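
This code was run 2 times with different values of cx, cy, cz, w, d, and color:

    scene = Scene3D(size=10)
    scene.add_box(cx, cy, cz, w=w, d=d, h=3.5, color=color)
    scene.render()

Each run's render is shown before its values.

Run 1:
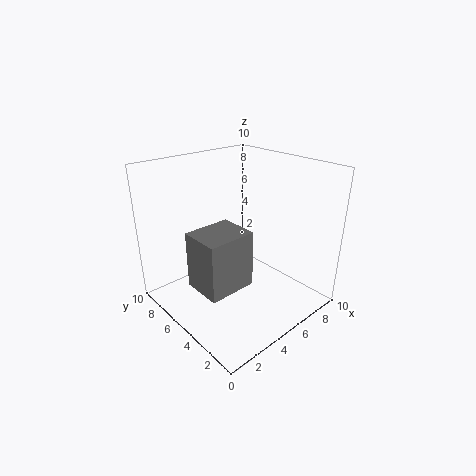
cx = 0.5; cy = 2; cz = 3.5; w = 3; d = 2.5; color = 'gray'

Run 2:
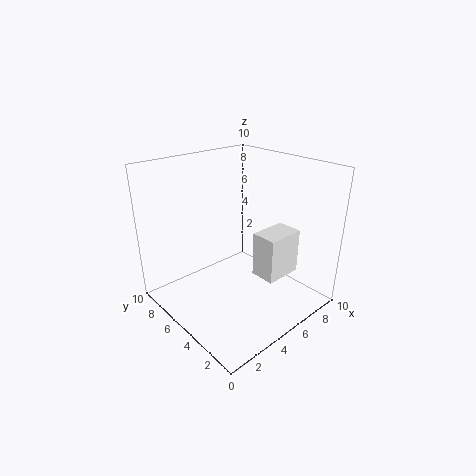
cx = 7; cy = 3.5; cz = 1; w = 3; d = 2; color = 'white'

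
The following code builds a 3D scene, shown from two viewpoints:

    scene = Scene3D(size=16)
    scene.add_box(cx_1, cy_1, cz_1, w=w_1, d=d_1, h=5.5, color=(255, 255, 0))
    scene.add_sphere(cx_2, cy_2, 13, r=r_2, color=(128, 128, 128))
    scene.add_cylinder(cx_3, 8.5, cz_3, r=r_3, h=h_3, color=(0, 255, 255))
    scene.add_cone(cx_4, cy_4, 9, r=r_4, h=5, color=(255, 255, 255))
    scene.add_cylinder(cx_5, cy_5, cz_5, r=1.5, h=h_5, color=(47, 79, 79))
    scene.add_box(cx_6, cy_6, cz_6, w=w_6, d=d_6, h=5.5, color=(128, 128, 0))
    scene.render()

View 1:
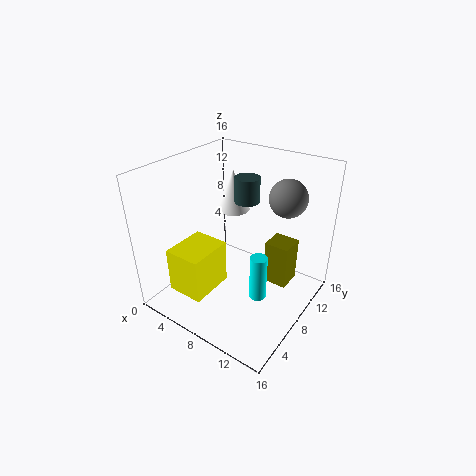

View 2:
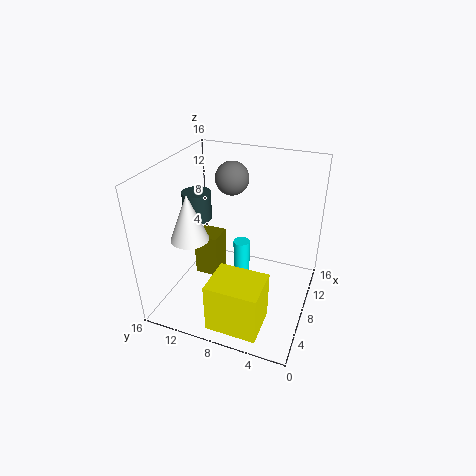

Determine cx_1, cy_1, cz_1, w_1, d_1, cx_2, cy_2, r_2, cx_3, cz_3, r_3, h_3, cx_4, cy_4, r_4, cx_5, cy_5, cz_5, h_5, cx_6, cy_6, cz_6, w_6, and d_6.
cx_1 = 1, cy_1 = 3.5, cz_1 = 0.5, w_1 = 4.5, d_1 = 5.5, cx_2 = 12.5, cy_2 = 10.5, r_2 = 2, cx_3 = 10.5, cz_3 = 0.5, r_3 = 1, h_3 = 5.5, cx_4 = 4.5, cy_4 = 12, r_4 = 2, cx_5 = 6.5, cy_5 = 12, cz_5 = 10.5, h_5 = 3, cx_6 = 9.5, cy_6 = 11.5, cz_6 = 0.5, w_6 = 3, d_6 = 3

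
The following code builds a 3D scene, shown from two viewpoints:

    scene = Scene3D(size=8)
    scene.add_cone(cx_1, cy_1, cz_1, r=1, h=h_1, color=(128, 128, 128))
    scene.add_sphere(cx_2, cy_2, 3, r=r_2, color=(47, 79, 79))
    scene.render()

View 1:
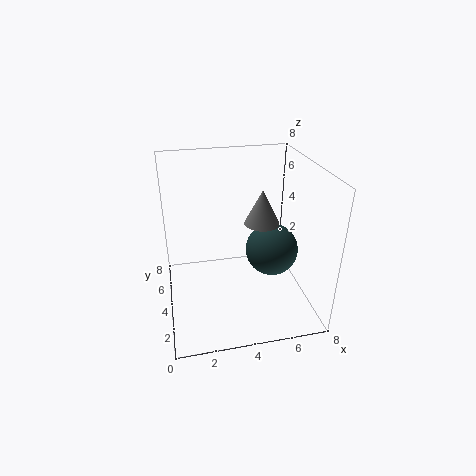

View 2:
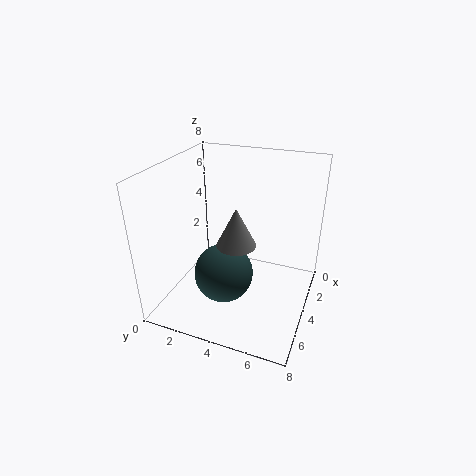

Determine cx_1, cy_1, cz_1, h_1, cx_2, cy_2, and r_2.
cx_1 = 5.5
cy_1 = 4.5
cz_1 = 4.5
h_1 = 2
cx_2 = 6
cy_2 = 4
r_2 = 1.5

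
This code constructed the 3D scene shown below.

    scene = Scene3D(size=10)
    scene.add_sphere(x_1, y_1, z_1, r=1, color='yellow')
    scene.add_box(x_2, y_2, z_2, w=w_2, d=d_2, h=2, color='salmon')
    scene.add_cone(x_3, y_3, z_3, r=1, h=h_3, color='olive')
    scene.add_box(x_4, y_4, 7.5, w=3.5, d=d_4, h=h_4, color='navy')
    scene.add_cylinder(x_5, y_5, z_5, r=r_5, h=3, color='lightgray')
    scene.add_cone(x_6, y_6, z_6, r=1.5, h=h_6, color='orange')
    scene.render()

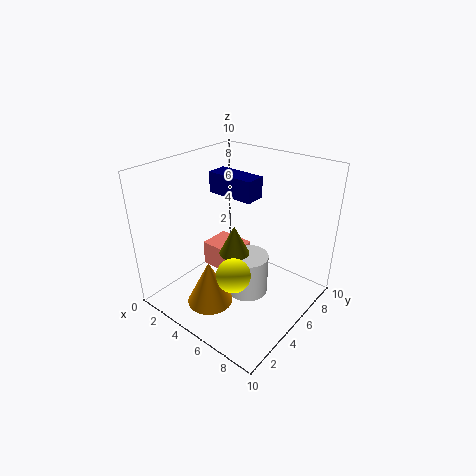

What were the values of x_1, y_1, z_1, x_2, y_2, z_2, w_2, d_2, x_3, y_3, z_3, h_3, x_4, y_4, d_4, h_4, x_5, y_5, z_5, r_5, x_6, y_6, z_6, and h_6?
x_1 = 7.5, y_1 = 1.5, z_1 = 5, x_2 = 0.5, y_2 = 6, z_2 = 0.5, w_2 = 3, d_2 = 2.5, x_3 = 5.5, y_3 = 4, z_3 = 4.5, h_3 = 2, x_4 = 2, y_4 = 5.5, d_4 = 1.5, h_4 = 1.5, x_5 = 5.5, y_5 = 5.5, z_5 = 0.5, r_5 = 1.5, x_6 = 5, y_6 = 2, z_6 = 1.5, h_6 = 3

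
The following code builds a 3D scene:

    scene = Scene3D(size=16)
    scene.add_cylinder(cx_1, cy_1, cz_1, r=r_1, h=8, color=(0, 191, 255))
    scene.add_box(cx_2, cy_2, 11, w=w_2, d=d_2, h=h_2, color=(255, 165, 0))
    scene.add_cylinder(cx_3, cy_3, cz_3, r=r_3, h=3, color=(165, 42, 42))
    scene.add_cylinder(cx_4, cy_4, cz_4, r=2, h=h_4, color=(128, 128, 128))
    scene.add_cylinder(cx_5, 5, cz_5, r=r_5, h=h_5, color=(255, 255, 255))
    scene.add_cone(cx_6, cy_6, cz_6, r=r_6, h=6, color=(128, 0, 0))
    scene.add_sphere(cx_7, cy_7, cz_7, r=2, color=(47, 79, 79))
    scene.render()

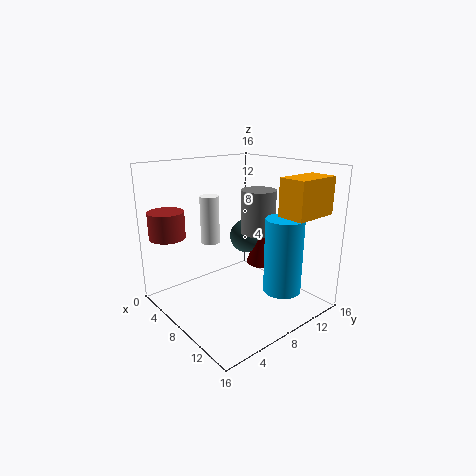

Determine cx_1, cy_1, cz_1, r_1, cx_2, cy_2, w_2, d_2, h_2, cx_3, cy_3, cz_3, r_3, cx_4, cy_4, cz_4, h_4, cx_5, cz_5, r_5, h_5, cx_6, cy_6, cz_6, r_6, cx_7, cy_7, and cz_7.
cx_1 = 13; cy_1 = 10; cz_1 = 3; r_1 = 2; cx_2 = 12; cy_2 = 10; w_2 = 3; d_2 = 5; h_2 = 4; cx_3 = 3; cy_3 = 2; cz_3 = 8; r_3 = 2; cx_4 = 8; cy_4 = 11; cz_4 = 8; h_4 = 5; cx_5 = 7; cz_5 = 8; r_5 = 1; h_5 = 5; cx_6 = 8; cy_6 = 12; cz_6 = 4; r_6 = 2; cx_7 = 6; cy_7 = 11; cz_7 = 7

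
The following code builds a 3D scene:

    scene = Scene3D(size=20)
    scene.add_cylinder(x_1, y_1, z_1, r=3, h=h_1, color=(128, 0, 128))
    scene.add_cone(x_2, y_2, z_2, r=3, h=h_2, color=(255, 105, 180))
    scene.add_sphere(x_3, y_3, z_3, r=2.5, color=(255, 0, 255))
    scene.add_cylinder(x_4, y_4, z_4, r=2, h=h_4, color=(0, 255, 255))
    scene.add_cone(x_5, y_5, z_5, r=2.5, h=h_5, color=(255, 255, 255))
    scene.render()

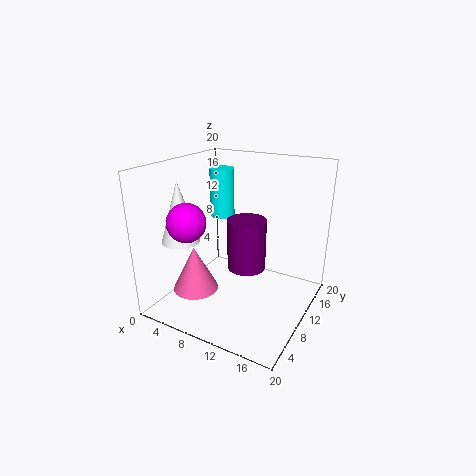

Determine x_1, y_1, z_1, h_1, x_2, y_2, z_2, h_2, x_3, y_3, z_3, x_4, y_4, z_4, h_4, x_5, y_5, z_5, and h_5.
x_1 = 9; y_1 = 14.5; z_1 = 3; h_1 = 8; x_2 = 6.5; y_2 = 4.5; z_2 = 4; h_2 = 6; x_3 = 6; y_3 = 4; z_3 = 13.5; x_4 = 2.5; y_4 = 18; z_4 = 9.5; h_4 = 8; x_5 = 4.5; y_5 = 4.5; z_5 = 10.5; h_5 = 8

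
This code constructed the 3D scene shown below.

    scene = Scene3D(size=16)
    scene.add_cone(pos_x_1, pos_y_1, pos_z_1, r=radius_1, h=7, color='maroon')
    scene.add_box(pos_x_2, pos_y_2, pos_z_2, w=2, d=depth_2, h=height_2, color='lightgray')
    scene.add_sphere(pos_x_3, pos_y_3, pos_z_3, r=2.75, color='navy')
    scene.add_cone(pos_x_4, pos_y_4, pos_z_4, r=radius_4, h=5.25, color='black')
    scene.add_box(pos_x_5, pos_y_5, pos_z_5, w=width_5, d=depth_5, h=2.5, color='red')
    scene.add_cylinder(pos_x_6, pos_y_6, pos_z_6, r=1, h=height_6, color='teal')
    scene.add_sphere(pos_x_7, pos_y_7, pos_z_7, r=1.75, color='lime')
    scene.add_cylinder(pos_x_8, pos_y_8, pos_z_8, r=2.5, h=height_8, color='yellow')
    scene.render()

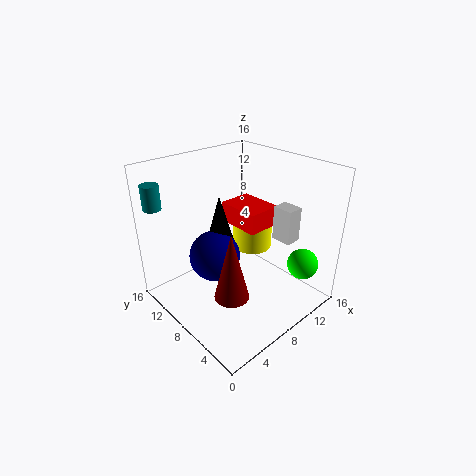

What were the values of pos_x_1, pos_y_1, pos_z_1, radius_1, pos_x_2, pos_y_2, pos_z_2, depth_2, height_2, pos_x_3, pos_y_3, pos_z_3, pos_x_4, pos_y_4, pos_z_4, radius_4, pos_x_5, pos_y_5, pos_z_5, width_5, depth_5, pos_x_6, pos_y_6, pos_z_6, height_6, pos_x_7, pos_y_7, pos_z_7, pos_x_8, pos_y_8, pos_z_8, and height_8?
pos_x_1 = 3.75
pos_y_1 = 4.25
pos_z_1 = 4.5
radius_1 = 1.75
pos_x_2 = 13.5
pos_y_2 = 5.25
pos_z_2 = 6
depth_2 = 2.5
height_2 = 4.25
pos_x_3 = 5.25
pos_y_3 = 8.75
pos_z_3 = 6.5
pos_x_4 = 6.5
pos_y_4 = 9.25
pos_z_4 = 7.75
radius_4 = 1.5
pos_x_5 = 10.5
pos_y_5 = 8.25
pos_z_5 = 7.25
width_5 = 4.25
depth_5 = 5.5
pos_x_6 = 1.5
pos_y_6 = 14.5
pos_z_6 = 11.25
height_6 = 2.75
pos_x_7 = 13.25
pos_y_7 = 2.75
pos_z_7 = 4.75
pos_x_8 = 13.25
pos_y_8 = 11
pos_z_8 = 3.75
height_8 = 4.5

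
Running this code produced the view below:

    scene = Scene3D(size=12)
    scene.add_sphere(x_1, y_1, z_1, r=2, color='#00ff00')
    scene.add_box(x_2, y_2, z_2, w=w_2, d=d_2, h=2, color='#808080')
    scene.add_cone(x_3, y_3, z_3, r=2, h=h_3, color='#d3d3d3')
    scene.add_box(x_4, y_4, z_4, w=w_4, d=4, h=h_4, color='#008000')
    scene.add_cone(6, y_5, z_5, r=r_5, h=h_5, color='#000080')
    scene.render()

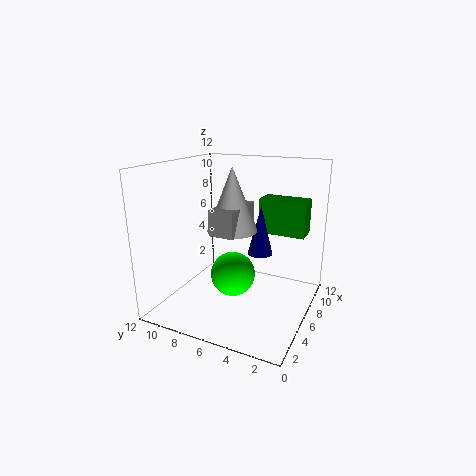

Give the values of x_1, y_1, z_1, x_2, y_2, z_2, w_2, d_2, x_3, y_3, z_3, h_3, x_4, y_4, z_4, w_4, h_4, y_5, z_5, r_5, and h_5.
x_1 = 7
y_1 = 7
z_1 = 2
x_2 = 3
y_2 = 5
z_2 = 7
w_2 = 4
d_2 = 2
x_3 = 5
y_3 = 6
z_3 = 7
h_3 = 5
x_4 = 8
y_4 = 1
z_4 = 6
w_4 = 2
h_4 = 3
y_5 = 4
z_5 = 5
r_5 = 1
h_5 = 4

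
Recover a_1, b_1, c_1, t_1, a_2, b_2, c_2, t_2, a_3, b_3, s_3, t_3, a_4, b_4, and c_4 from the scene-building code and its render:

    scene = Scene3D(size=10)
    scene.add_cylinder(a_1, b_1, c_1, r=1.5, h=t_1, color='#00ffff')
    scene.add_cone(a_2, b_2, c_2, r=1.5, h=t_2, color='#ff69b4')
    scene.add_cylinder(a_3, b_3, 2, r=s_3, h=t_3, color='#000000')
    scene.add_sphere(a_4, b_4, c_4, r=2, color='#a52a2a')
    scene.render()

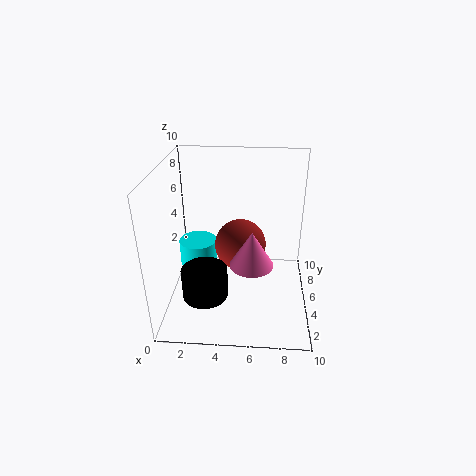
a_1 = 1.5; b_1 = 8; c_1 = 1; t_1 = 2; a_2 = 6; b_2 = 4; c_2 = 3.5; t_2 = 2.5; a_3 = 3; b_3 = 2.5; s_3 = 1.5; t_3 = 2; a_4 = 5; b_4 = 7.5; c_4 = 3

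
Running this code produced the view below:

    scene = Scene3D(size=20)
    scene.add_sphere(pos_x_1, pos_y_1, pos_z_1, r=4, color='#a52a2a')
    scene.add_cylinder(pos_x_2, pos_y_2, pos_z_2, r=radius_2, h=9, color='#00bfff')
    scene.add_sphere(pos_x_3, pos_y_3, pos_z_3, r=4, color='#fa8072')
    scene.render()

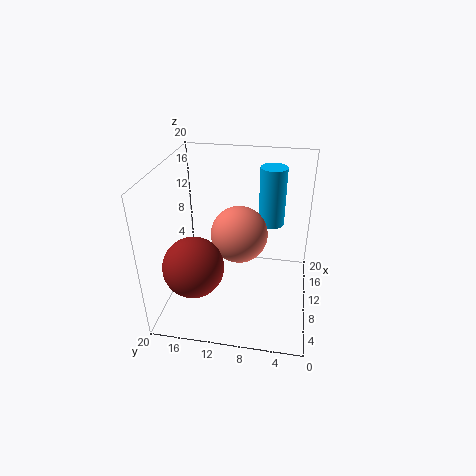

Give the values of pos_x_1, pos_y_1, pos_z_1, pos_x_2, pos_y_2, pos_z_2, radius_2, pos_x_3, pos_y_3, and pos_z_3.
pos_x_1 = 5; pos_y_1 = 15; pos_z_1 = 8; pos_x_2 = 17; pos_y_2 = 6; pos_z_2 = 9; radius_2 = 2; pos_x_3 = 11; pos_y_3 = 10; pos_z_3 = 10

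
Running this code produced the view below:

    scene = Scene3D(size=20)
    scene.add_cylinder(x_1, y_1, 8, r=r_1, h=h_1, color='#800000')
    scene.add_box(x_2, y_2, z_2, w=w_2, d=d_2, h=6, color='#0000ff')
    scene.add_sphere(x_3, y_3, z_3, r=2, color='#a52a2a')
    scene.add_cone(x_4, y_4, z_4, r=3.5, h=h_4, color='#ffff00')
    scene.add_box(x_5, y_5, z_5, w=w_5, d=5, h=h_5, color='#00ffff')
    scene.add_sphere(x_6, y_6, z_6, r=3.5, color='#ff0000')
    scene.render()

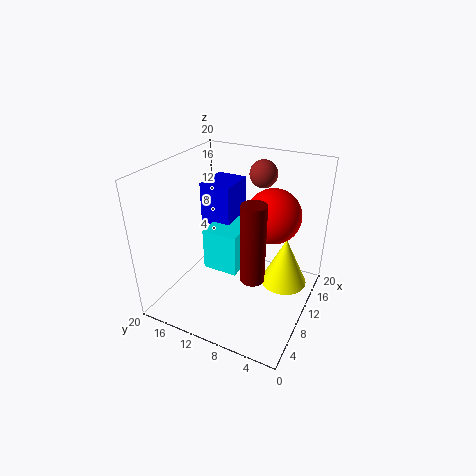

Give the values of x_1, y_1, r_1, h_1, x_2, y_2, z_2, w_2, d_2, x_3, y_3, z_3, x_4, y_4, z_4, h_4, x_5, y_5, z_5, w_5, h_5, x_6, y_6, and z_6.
x_1 = 5
y_1 = 5.5
r_1 = 1.5
h_1 = 10
x_2 = 11
y_2 = 12
z_2 = 10.5
w_2 = 5.5
d_2 = 4.5
x_3 = 16
y_3 = 9
z_3 = 17.5
x_4 = 15
y_4 = 4.5
z_4 = 1
h_4 = 7.5
x_5 = 8
y_5 = 9.5
z_5 = 5
w_5 = 6.5
h_5 = 6
x_6 = 10
y_6 = 5
z_6 = 14.5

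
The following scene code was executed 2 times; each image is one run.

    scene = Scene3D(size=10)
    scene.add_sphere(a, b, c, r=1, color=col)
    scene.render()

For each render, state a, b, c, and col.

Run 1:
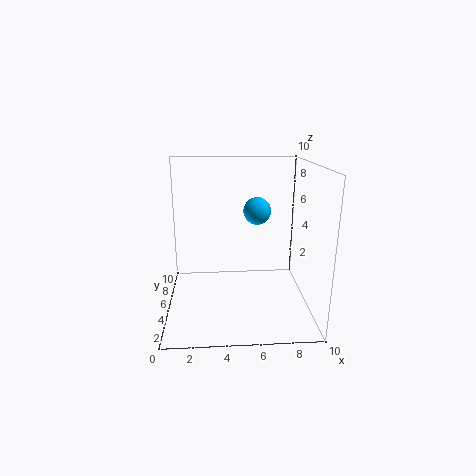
a = 6.5, b = 6.5, c = 6.5, col = 'deepskyblue'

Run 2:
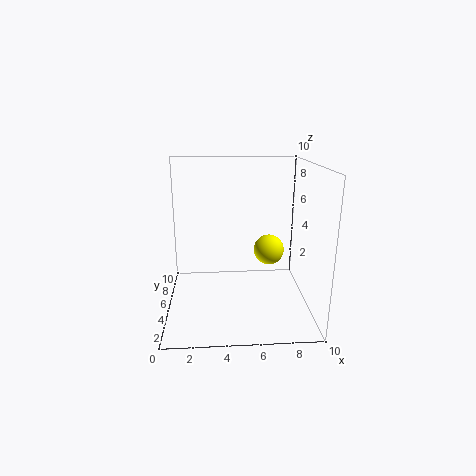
a = 7, b = 4, c = 4.5, col = 'yellow'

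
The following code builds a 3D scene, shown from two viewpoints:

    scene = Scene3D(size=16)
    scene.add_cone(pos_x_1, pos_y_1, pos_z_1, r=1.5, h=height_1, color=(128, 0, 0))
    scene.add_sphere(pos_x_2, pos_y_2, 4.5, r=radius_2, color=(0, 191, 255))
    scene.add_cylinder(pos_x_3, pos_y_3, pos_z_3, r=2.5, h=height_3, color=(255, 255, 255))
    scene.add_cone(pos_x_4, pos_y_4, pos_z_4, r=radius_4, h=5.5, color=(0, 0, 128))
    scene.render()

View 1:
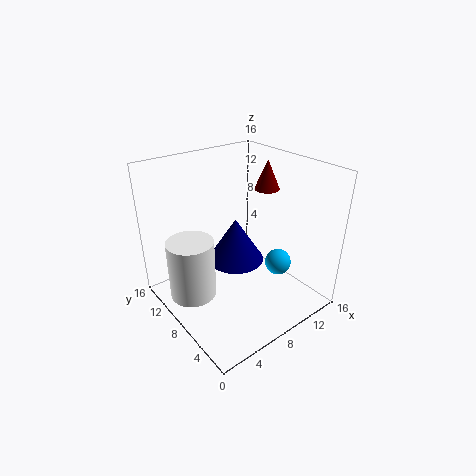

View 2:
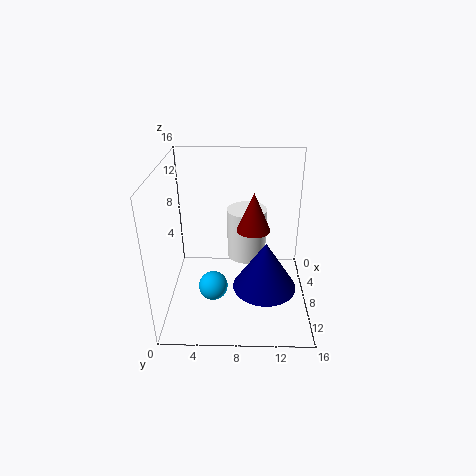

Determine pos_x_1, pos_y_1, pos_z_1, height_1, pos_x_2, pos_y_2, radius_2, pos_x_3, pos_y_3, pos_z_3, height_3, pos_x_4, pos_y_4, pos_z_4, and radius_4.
pos_x_1 = 13.5; pos_y_1 = 9.5; pos_z_1 = 12; height_1 = 3.5; pos_x_2 = 12; pos_y_2 = 5.5; radius_2 = 1.5; pos_x_3 = 2.5; pos_y_3 = 9; pos_z_3 = 2.5; height_3 = 6.5; pos_x_4 = 10; pos_y_4 = 11; pos_z_4 = 3; radius_4 = 3.5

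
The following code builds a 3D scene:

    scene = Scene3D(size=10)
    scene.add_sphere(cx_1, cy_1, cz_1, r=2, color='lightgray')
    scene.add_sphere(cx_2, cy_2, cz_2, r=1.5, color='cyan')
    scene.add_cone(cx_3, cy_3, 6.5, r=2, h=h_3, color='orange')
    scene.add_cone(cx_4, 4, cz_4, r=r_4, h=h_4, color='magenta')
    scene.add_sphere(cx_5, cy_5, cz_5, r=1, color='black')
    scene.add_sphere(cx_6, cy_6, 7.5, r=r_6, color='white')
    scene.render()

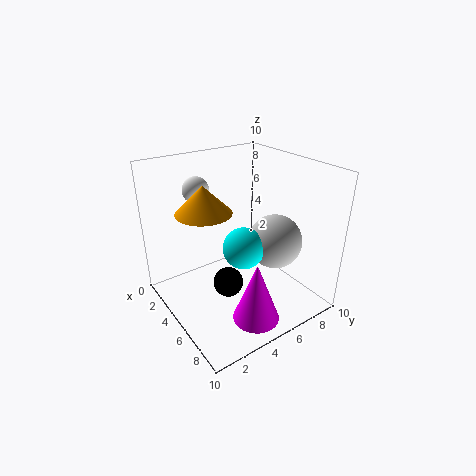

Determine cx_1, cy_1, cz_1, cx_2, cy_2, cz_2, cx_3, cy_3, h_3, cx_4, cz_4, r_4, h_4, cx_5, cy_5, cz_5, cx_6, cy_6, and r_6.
cx_1 = 5.5, cy_1 = 8, cz_1 = 4, cx_2 = 5, cy_2 = 5.5, cz_2 = 4, cx_3 = 3, cy_3 = 3.5, h_3 = 2, cx_4 = 8.5, cz_4 = 1, r_4 = 1.5, h_4 = 4, cx_5 = 6, cy_5 = 3.5, cz_5 = 2.5, cx_6 = 1, cy_6 = 4, r_6 = 1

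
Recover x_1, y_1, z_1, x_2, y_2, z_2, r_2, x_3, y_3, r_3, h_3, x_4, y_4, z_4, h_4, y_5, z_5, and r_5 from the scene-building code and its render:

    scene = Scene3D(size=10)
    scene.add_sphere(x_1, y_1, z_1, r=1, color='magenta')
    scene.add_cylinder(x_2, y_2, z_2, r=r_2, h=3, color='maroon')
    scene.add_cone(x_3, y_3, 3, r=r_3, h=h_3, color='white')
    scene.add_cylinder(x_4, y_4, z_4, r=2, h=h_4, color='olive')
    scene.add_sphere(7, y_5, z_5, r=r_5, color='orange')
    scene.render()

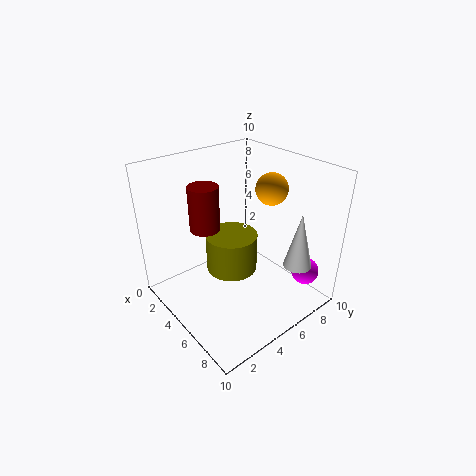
x_1 = 8
y_1 = 9
z_1 = 2
x_2 = 4
y_2 = 3
z_2 = 6
r_2 = 1
x_3 = 8
y_3 = 8
r_3 = 1
h_3 = 4
x_4 = 3
y_4 = 6
z_4 = 1
h_4 = 3
y_5 = 6
z_5 = 9
r_5 = 1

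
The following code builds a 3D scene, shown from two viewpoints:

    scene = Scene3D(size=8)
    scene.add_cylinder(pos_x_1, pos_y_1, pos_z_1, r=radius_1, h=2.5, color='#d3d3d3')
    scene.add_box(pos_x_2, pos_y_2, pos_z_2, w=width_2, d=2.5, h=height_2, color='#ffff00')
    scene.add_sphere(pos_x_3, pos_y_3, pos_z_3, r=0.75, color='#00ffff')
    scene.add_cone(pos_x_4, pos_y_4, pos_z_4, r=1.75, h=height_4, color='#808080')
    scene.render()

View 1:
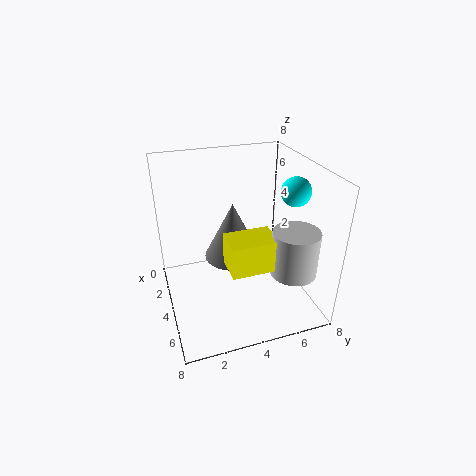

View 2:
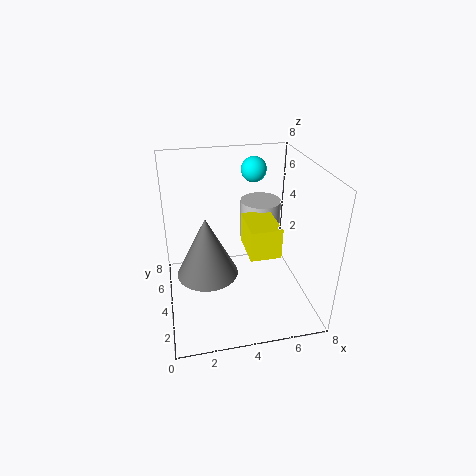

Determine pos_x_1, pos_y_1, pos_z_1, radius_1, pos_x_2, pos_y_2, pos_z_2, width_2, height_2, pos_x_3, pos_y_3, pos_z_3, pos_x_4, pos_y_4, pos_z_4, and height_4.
pos_x_1 = 6, pos_y_1 = 6.5, pos_z_1 = 2.5, radius_1 = 1.25, pos_x_2 = 4.5, pos_y_2 = 3, pos_z_2 = 3, width_2 = 1.75, height_2 = 1.75, pos_x_3 = 5.5, pos_y_3 = 6.5, pos_z_3 = 7, pos_x_4 = 2.25, pos_y_4 = 4.25, pos_z_4 = 1.75, height_4 = 3.5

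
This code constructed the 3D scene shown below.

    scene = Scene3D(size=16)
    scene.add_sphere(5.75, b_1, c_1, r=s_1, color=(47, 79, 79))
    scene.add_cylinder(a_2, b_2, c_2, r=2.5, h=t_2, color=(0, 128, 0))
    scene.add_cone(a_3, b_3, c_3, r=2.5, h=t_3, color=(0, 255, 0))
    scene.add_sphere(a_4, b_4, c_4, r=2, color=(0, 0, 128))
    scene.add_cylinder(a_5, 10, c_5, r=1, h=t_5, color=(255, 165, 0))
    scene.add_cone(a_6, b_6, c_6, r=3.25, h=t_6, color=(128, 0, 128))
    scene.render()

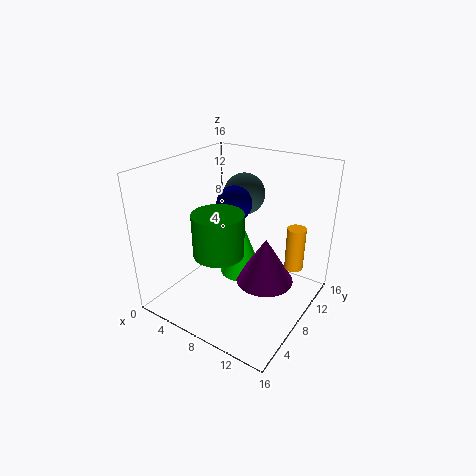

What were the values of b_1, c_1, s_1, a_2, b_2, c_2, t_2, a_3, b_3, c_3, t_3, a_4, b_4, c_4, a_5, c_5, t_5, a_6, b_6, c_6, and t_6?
b_1 = 12.75; c_1 = 11.25; s_1 = 2.5; a_2 = 8.75; b_2 = 3.5; c_2 = 8.5; t_2 = 4.25; a_3 = 7.5; b_3 = 9.5; c_3 = 2.75; t_3 = 6.5; a_4 = 6.5; b_4 = 9.5; c_4 = 11.25; a_5 = 14; c_5 = 5.25; t_5 = 4.75; a_6 = 11; b_6 = 9; c_6 = 3; t_6 = 5.25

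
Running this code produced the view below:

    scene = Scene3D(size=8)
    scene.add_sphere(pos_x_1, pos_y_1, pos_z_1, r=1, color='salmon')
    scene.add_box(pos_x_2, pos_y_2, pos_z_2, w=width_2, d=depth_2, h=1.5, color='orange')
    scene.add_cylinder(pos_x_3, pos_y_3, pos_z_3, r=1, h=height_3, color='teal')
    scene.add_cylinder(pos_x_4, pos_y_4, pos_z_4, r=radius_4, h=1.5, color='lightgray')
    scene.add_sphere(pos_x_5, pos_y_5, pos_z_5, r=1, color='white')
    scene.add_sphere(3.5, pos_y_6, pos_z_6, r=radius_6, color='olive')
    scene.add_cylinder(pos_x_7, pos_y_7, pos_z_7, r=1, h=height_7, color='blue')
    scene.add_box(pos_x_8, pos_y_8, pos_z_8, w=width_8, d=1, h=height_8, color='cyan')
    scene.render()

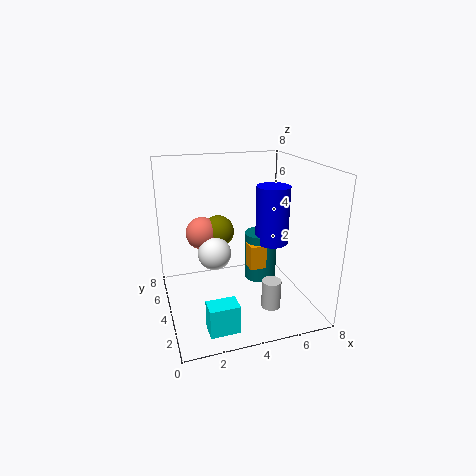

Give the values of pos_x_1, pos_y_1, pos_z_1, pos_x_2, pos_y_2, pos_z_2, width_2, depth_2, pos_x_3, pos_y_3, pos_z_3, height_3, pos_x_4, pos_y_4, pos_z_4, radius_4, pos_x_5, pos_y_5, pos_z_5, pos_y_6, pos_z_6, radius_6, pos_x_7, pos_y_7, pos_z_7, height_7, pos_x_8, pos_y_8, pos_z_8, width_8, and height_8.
pos_x_1 = 2.5
pos_y_1 = 6.5
pos_z_1 = 3.5
pos_x_2 = 5
pos_y_2 = 4.5
pos_z_2 = 1.5
width_2 = 1
depth_2 = 1
pos_x_3 = 6
pos_y_3 = 5.5
pos_z_3 = 0.5
height_3 = 3
pos_x_4 = 5
pos_y_4 = 1.5
pos_z_4 = 1
radius_4 = 0.5
pos_x_5 = 3
pos_y_5 = 5.5
pos_z_5 = 2.5
pos_y_6 = 6.5
pos_z_6 = 3.5
radius_6 = 1
pos_x_7 = 6.5
pos_y_7 = 5
pos_z_7 = 3
height_7 = 3.5
pos_x_8 = 1.5
pos_y_8 = 0.5
pos_z_8 = 0.5
width_8 = 1.5
height_8 = 1.5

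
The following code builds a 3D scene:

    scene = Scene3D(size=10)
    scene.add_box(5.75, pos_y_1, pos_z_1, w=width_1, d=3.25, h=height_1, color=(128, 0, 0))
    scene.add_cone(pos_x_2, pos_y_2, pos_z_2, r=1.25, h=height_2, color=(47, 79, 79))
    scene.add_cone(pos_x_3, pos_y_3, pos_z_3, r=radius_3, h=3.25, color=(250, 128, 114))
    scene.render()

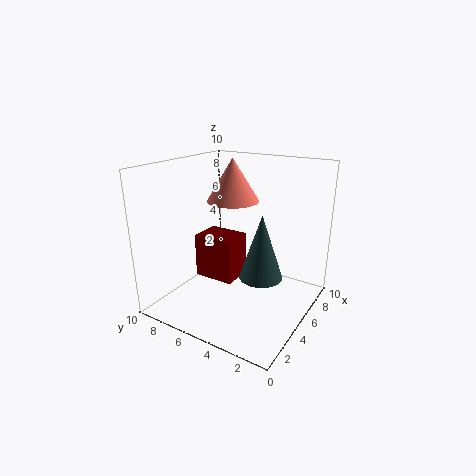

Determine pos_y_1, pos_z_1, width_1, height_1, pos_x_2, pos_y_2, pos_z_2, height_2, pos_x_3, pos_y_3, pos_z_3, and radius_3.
pos_y_1 = 6.25
pos_z_1 = 0.5
width_1 = 2.5
height_1 = 3.5
pos_x_2 = 2.25
pos_y_2 = 1.75
pos_z_2 = 4.25
height_2 = 3.75
pos_x_3 = 7.5
pos_y_3 = 7
pos_z_3 = 6.75
radius_3 = 2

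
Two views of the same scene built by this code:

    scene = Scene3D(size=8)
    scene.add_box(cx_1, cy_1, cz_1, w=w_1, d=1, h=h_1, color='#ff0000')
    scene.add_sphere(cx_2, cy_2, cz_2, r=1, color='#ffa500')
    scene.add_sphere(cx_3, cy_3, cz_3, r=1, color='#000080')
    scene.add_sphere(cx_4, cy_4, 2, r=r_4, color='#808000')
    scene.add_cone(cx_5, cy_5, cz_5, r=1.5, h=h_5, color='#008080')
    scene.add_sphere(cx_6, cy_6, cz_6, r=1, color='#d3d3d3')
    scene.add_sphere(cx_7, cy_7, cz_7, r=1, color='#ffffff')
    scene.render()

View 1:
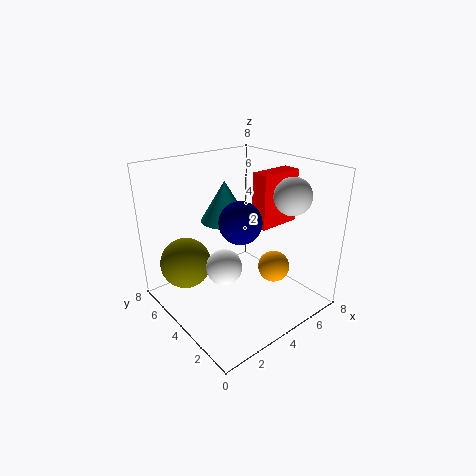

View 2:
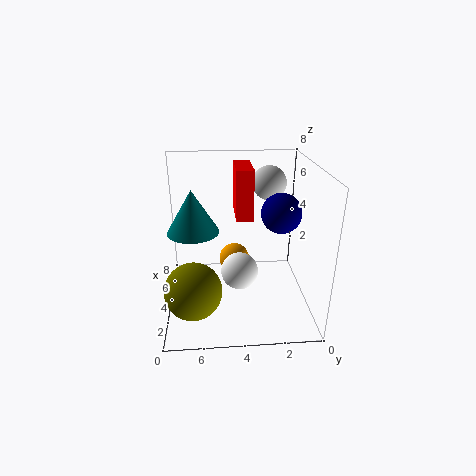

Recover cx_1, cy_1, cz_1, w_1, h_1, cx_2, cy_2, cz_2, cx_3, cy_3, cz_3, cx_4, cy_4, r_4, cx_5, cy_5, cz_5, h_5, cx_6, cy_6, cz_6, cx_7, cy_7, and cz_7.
cx_1 = 5, cy_1 = 3, cz_1 = 4.5, w_1 = 2.5, h_1 = 3, cx_2 = 7, cy_2 = 4, cz_2 = 1, cx_3 = 2.5, cy_3 = 2, cz_3 = 6, cx_4 = 2, cy_4 = 6.5, r_4 = 1.5, cx_5 = 5, cy_5 = 6.5, cz_5 = 4, h_5 = 2.5, cx_6 = 6, cy_6 = 2, cz_6 = 6.5, cx_7 = 3, cy_7 = 4, cz_7 = 2.5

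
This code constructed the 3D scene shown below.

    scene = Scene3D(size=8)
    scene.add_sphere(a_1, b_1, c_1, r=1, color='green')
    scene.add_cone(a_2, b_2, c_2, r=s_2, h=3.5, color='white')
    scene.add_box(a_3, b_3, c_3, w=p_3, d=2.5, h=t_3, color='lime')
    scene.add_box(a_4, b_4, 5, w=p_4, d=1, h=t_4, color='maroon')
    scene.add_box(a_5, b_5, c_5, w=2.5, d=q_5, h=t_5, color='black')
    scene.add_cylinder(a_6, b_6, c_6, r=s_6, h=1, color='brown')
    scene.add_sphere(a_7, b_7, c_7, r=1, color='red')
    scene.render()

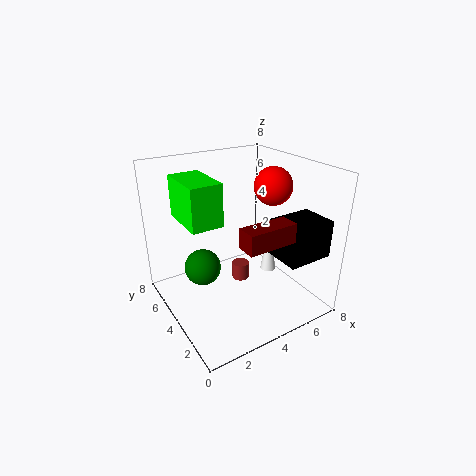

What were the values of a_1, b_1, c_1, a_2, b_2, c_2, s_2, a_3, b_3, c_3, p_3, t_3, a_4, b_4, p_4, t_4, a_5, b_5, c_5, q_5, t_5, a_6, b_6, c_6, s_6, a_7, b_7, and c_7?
a_1 = 2
b_1 = 4.5
c_1 = 2.5
a_2 = 7
b_2 = 5
c_2 = 0.5
s_2 = 0.5
a_3 = 0.5
b_3 = 2
c_3 = 6
p_3 = 1.5
t_3 = 2
a_4 = 2.5
b_4 = 0.5
p_4 = 2.5
t_4 = 1
a_5 = 5
b_5 = 0.5
c_5 = 3.5
q_5 = 2
t_5 = 2
a_6 = 4.5
b_6 = 4.5
c_6 = 1
s_6 = 0.5
a_7 = 5.5
b_7 = 3
c_7 = 7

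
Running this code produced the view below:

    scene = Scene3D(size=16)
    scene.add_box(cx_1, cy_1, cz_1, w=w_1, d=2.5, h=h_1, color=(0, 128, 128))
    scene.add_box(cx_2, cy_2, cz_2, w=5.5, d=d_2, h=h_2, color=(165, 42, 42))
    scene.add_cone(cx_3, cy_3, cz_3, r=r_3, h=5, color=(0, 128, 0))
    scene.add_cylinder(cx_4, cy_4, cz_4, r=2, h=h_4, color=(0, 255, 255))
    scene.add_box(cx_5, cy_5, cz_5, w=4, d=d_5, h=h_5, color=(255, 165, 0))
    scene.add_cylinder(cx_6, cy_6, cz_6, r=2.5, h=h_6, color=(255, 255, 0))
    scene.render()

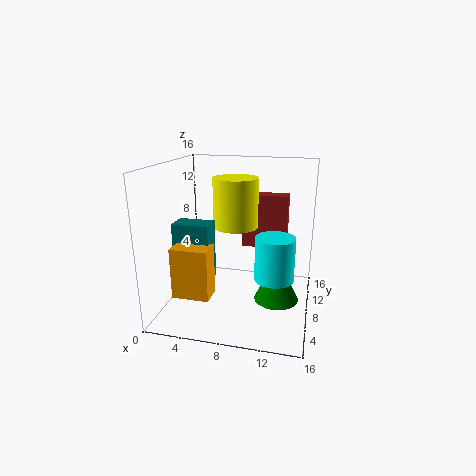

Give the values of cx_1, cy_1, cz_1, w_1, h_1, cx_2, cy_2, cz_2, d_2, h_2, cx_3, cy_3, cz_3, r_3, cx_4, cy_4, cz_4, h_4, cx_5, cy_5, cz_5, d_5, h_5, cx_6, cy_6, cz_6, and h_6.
cx_1 = 1.5
cy_1 = 5
cz_1 = 3.5
w_1 = 4
h_1 = 6.5
cx_2 = 7.5
cy_2 = 12
cz_2 = 5.5
d_2 = 2
h_2 = 6.5
cx_3 = 12.5
cy_3 = 8
cz_3 = 1
r_3 = 2.5
cx_4 = 12.5
cy_4 = 5
cz_4 = 5
h_4 = 4.5
cx_5 = 2
cy_5 = 3
cz_5 = 2.5
d_5 = 2.5
h_5 = 5.5
cx_6 = 7.5
cy_6 = 9
cz_6 = 9
h_6 = 5.5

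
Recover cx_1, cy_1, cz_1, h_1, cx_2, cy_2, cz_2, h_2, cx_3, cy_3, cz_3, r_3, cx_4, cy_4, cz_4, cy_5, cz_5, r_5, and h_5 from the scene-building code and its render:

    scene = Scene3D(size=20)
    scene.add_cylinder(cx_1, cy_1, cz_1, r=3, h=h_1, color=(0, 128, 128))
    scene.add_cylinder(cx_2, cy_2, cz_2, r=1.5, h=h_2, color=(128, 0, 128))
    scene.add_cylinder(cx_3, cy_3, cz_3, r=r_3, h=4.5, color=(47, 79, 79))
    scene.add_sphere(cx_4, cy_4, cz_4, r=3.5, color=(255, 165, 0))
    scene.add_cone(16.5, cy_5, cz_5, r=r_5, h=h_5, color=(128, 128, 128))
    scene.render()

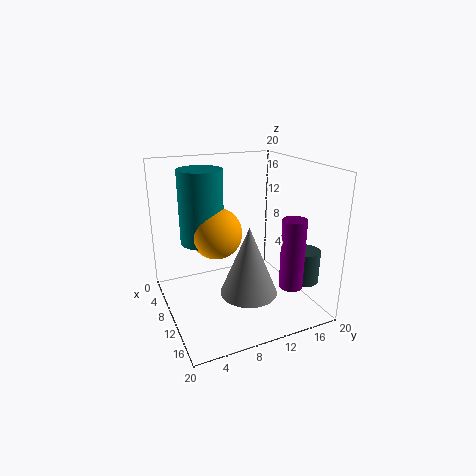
cx_1 = 8
cy_1 = 5.5
cz_1 = 9.5
h_1 = 10
cx_2 = 17.5
cy_2 = 14
cz_2 = 5.5
h_2 = 9
cx_3 = 15.5
cy_3 = 17.5
cz_3 = 4.5
r_3 = 2
cx_4 = 9.5
cy_4 = 7
cz_4 = 11
cy_5 = 8.5
cz_5 = 5.5
r_5 = 3.5
h_5 = 8.5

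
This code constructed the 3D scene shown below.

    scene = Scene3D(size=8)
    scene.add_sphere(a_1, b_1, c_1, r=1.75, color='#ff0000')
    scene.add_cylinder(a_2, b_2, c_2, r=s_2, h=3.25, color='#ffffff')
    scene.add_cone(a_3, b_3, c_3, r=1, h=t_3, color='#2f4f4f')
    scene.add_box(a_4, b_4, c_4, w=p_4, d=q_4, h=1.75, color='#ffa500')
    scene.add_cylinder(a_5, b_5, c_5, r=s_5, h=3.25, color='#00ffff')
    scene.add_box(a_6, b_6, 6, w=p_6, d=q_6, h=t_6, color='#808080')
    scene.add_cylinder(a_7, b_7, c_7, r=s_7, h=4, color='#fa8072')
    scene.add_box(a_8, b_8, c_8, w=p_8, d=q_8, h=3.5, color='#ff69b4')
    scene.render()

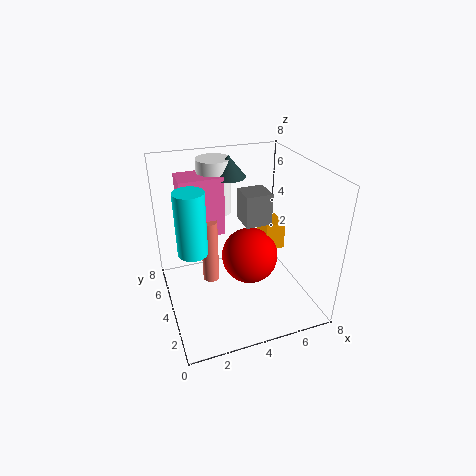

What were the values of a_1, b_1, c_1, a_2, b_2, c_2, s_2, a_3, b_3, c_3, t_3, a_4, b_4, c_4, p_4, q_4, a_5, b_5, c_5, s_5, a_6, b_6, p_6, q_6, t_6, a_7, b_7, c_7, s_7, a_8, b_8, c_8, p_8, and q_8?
a_1 = 5.25
b_1 = 5.25
c_1 = 1.75
a_2 = 3.5
b_2 = 6.75
c_2 = 4.5
s_2 = 1
a_3 = 4.25
b_3 = 6.25
c_3 = 6.75
t_3 = 1.25
a_4 = 6.25
b_4 = 5
c_4 = 2
p_4 = 1.25
q_4 = 1.5
a_5 = 1.25
b_5 = 3
c_5 = 4.25
s_5 = 0.75
a_6 = 3.5
b_6 = 1.5
p_6 = 1.25
q_6 = 1.25
t_6 = 1.5
a_7 = 2.75
b_7 = 5.5
c_7 = 0.5
s_7 = 0.5
a_8 = 1.25
b_8 = 5.5
c_8 = 3.5
p_8 = 2.5
q_8 = 1.75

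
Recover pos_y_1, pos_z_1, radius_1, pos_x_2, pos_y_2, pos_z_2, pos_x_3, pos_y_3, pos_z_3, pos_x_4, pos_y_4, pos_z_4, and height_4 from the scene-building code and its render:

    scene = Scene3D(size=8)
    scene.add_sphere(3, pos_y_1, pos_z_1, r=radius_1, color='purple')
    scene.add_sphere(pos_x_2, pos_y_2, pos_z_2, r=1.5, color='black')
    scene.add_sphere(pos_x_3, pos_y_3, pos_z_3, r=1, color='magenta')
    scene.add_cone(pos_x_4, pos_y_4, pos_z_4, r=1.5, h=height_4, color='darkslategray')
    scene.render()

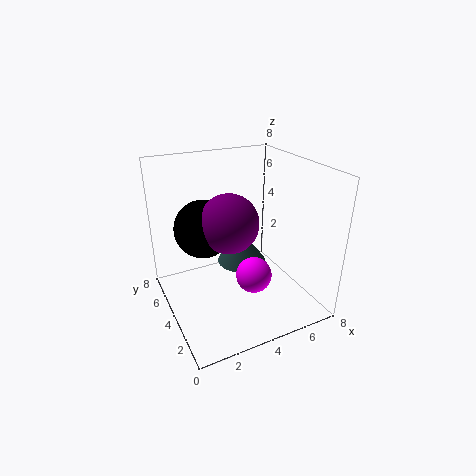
pos_y_1 = 3; pos_z_1 = 5.5; radius_1 = 1.5; pos_x_2 = 2; pos_y_2 = 4; pos_z_2 = 5; pos_x_3 = 4.5; pos_y_3 = 3; pos_z_3 = 2; pos_x_4 = 5; pos_y_4 = 5.5; pos_z_4 = 1.5; height_4 = 2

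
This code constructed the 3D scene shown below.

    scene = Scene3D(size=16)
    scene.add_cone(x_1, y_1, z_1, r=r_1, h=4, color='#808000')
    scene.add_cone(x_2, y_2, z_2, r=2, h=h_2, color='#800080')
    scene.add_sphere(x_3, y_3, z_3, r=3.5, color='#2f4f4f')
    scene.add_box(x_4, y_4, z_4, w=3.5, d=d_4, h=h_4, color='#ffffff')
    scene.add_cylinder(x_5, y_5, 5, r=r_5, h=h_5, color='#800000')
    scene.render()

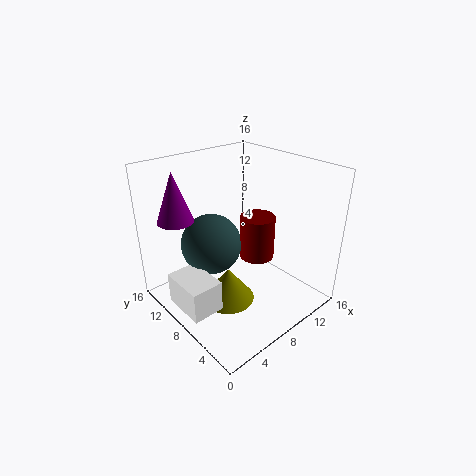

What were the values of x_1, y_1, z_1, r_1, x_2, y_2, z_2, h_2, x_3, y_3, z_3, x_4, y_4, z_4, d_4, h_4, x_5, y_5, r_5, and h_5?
x_1 = 6.5, y_1 = 8, z_1 = 0.5, r_1 = 3, x_2 = 3, y_2 = 12.5, z_2 = 10, h_2 = 5.5, x_3 = 6.5, y_3 = 11, z_3 = 6.5, x_4 = 0.5, y_4 = 6, z_4 = 1.5, d_4 = 5, h_4 = 3.5, x_5 = 10.5, y_5 = 7.5, r_5 = 2, h_5 = 5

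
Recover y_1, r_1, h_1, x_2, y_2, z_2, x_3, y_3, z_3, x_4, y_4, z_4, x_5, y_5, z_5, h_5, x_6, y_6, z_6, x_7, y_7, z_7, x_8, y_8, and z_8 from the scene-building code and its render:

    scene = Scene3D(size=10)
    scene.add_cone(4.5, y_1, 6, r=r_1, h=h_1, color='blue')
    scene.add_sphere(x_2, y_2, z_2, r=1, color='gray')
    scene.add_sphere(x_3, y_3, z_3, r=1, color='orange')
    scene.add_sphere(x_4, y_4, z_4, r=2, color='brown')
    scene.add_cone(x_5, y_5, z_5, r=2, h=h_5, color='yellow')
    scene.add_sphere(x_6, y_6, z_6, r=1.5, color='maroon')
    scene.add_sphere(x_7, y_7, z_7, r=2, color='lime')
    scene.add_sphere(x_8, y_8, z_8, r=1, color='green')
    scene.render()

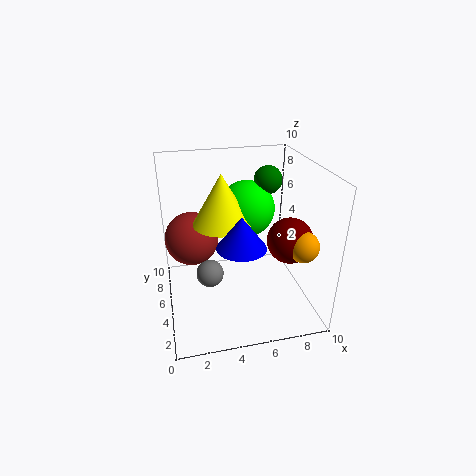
y_1 = 2, r_1 = 1.5, h_1 = 2, x_2 = 3, y_2 = 5.5, z_2 = 2, x_3 = 8.5, y_3 = 2, z_3 = 5.5, x_4 = 2, y_4 = 7.5, z_4 = 4, x_5 = 4, y_5 = 5.5, z_5 = 6, h_5 = 3.5, x_6 = 8, y_6 = 3, z_6 = 5.5, x_7 = 6, y_7 = 6.5, z_7 = 6.5, x_8 = 7.5, y_8 = 6.5, z_8 = 8.5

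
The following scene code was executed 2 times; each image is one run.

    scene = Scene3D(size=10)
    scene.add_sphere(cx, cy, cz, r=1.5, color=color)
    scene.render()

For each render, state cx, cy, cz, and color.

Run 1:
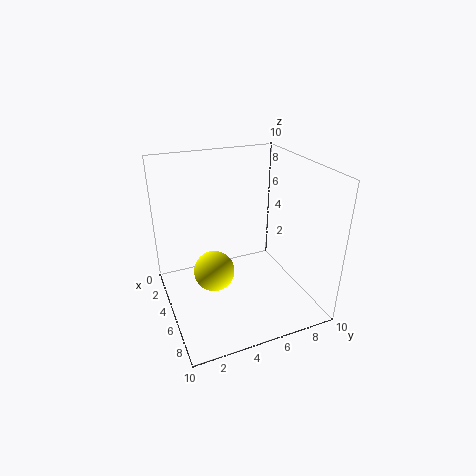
cx = 4, cy = 3.5, cz = 2, color = 'yellow'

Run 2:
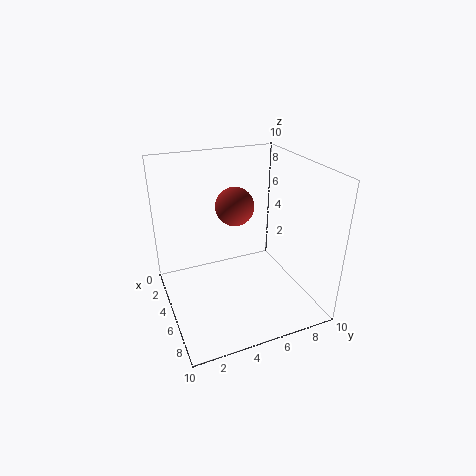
cx = 2, cy = 6, cz = 6, color = 'brown'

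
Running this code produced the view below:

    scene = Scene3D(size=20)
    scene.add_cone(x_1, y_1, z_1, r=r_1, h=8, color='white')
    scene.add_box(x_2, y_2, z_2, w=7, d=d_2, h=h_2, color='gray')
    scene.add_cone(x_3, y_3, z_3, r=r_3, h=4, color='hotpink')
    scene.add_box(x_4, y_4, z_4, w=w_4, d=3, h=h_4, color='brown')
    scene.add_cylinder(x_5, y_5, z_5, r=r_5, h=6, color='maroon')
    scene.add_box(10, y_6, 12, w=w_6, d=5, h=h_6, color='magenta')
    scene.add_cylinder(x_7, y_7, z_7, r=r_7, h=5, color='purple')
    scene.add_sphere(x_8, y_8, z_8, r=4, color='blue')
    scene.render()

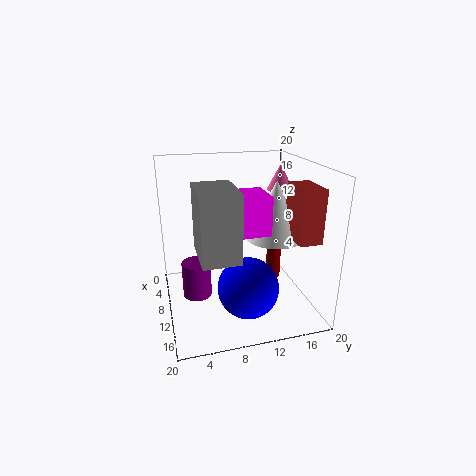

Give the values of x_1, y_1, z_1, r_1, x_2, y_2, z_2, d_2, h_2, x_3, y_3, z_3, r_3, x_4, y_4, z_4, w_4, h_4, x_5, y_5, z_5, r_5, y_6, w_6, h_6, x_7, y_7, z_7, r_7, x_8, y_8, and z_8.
x_1 = 11
y_1 = 15
z_1 = 10
r_1 = 4
x_2 = 9
y_2 = 4
z_2 = 9
d_2 = 5
h_2 = 9
x_3 = 5
y_3 = 18
z_3 = 15
r_3 = 2
x_4 = 12
y_4 = 16
z_4 = 11
w_4 = 5
h_4 = 7
x_5 = 11
y_5 = 15
z_5 = 4
r_5 = 1
y_6 = 8
w_6 = 5
h_6 = 5
x_7 = 10
y_7 = 4
z_7 = 2
r_7 = 2
x_8 = 15
y_8 = 10
z_8 = 5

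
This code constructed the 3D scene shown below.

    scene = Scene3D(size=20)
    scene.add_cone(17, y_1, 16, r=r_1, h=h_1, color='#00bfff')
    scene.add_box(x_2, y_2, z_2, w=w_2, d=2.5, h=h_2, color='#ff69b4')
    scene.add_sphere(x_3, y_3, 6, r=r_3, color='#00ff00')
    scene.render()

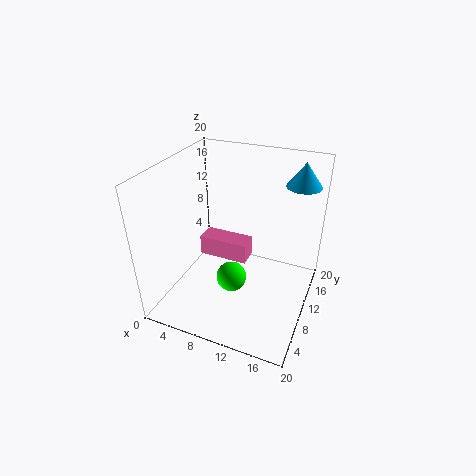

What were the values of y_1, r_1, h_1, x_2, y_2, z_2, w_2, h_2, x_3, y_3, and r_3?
y_1 = 17; r_1 = 2.5; h_1 = 3.5; x_2 = 7; y_2 = 5; z_2 = 10; w_2 = 6; h_2 = 2.5; x_3 = 10.5; y_3 = 6.5; r_3 = 2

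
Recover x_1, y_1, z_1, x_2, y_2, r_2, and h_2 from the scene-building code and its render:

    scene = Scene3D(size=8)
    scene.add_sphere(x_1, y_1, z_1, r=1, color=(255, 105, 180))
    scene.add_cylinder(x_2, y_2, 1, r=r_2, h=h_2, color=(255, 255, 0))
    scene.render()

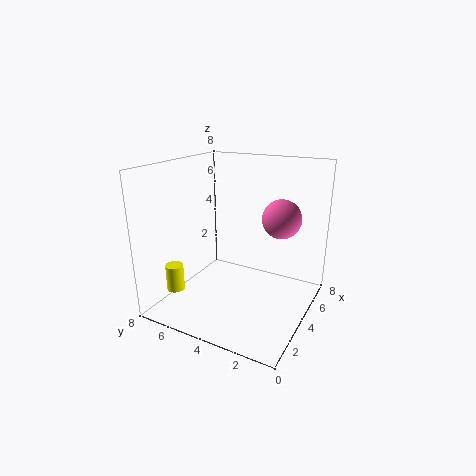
x_1 = 4, y_1 = 1.5, z_1 = 5.5, x_2 = 2, y_2 = 7, r_2 = 0.5, h_2 = 1.5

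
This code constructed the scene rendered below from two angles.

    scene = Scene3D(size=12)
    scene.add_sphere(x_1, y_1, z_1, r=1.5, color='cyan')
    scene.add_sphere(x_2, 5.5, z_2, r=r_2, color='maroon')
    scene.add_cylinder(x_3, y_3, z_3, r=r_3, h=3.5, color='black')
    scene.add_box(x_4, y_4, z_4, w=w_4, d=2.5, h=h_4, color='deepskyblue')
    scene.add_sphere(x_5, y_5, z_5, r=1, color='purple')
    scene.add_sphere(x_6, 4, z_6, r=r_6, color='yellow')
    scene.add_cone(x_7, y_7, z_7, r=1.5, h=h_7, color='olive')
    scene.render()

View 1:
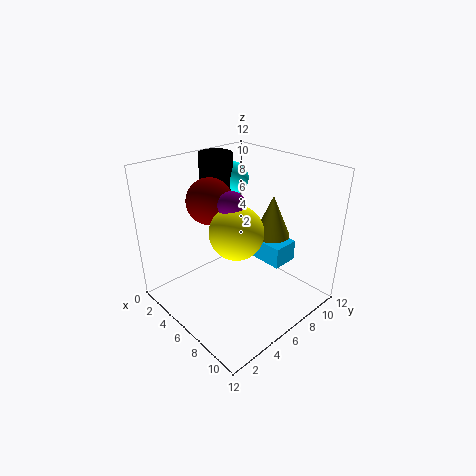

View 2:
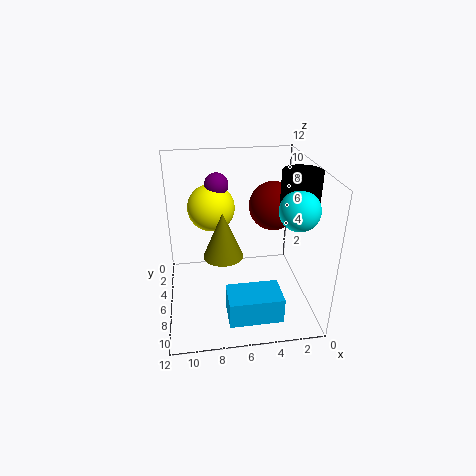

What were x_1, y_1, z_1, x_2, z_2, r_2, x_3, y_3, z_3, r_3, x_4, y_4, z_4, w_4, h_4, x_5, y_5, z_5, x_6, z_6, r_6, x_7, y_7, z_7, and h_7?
x_1 = 2; y_1 = 9; z_1 = 9.5; x_2 = 3; z_2 = 8.5; r_2 = 2; x_3 = 1.5; y_3 = 7.5; z_3 = 8.5; r_3 = 1.5; x_4 = 3.5; y_4 = 9.5; z_4 = 2; w_4 = 4; h_4 = 2; x_5 = 7.5; y_5 = 4; z_5 = 10; x_6 = 8; z_6 = 8; r_6 = 2; x_7 = 7.5; y_7 = 8.5; z_7 = 6; h_7 = 3.5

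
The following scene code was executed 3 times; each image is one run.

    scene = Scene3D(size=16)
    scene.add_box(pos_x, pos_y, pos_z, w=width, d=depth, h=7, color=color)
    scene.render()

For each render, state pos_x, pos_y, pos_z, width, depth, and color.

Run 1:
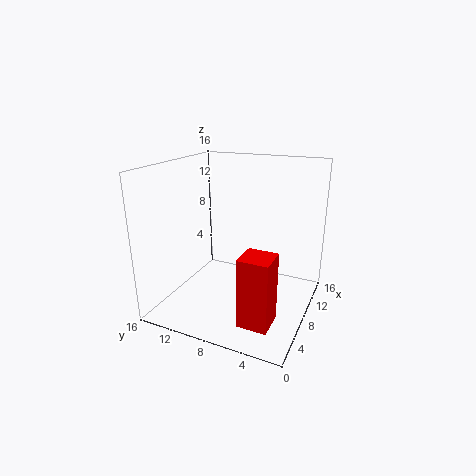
pos_x = 1
pos_y = 2
pos_z = 2
width = 3
depth = 3
color = 'red'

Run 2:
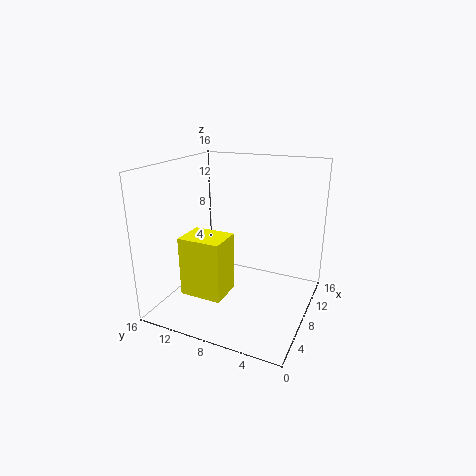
pos_x = 5
pos_y = 9
pos_z = 1
width = 4
depth = 5
color = 'yellow'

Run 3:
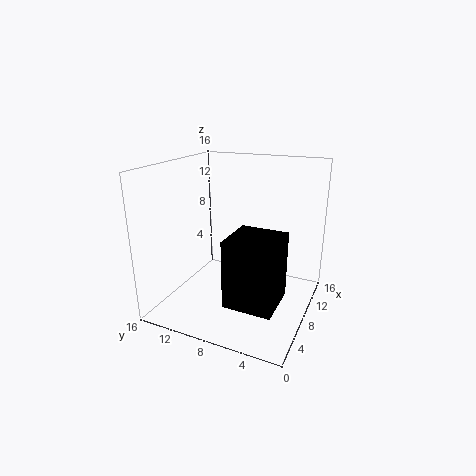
pos_x = 2
pos_y = 2
pos_z = 3
width = 5
depth = 5
color = 'black'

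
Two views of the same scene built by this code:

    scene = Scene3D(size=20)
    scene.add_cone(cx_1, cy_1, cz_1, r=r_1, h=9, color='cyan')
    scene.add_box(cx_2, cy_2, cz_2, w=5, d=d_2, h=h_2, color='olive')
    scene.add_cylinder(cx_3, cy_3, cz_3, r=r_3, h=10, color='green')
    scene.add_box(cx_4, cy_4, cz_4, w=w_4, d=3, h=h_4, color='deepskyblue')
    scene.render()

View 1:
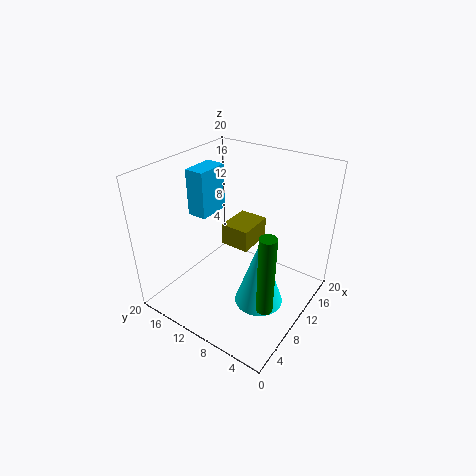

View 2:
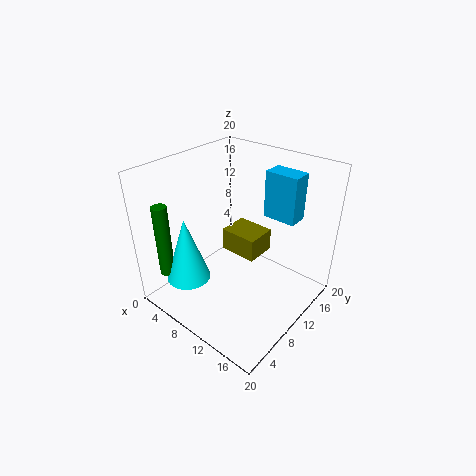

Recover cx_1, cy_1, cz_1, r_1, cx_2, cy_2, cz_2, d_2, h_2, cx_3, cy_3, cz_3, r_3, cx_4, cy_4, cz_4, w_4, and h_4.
cx_1 = 6; cy_1 = 4; cz_1 = 5; r_1 = 3; cx_2 = 9; cy_2 = 8; cz_2 = 9; d_2 = 4; h_2 = 3; cx_3 = 4; cy_3 = 2; cz_3 = 6; r_3 = 1; cx_4 = 10; cy_4 = 16; cz_4 = 11; w_4 = 5; h_4 = 7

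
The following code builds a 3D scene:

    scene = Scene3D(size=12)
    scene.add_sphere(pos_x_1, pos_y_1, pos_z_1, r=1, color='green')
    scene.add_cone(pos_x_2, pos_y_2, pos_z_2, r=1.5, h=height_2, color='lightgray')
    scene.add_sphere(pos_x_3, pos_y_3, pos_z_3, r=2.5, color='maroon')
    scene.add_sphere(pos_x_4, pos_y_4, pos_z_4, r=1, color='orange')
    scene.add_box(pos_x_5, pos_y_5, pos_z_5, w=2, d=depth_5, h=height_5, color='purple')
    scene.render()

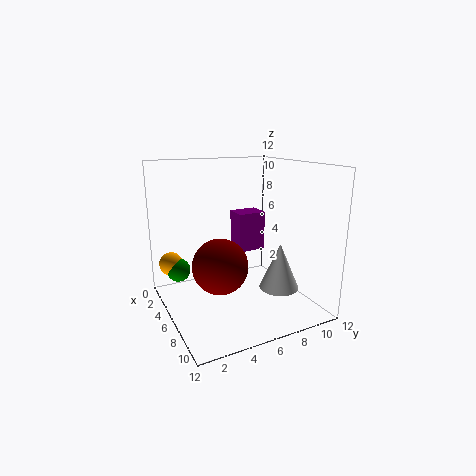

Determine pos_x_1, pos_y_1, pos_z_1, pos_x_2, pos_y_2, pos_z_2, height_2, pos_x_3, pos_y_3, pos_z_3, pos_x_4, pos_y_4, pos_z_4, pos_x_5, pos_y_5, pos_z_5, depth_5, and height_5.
pos_x_1 = 3.5, pos_y_1 = 1.5, pos_z_1 = 3, pos_x_2 = 10, pos_y_2 = 7.5, pos_z_2 = 3, height_2 = 3.5, pos_x_3 = 4.5, pos_y_3 = 5, pos_z_3 = 3, pos_x_4 = 3, pos_y_4 = 1, pos_z_4 = 3.5, pos_x_5 = 2.5, pos_y_5 = 7, pos_z_5 = 4, depth_5 = 2.5, height_5 = 3.5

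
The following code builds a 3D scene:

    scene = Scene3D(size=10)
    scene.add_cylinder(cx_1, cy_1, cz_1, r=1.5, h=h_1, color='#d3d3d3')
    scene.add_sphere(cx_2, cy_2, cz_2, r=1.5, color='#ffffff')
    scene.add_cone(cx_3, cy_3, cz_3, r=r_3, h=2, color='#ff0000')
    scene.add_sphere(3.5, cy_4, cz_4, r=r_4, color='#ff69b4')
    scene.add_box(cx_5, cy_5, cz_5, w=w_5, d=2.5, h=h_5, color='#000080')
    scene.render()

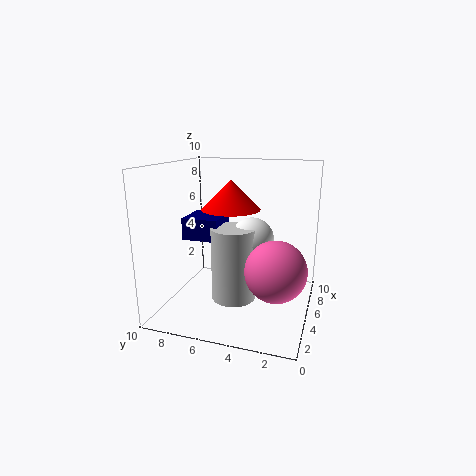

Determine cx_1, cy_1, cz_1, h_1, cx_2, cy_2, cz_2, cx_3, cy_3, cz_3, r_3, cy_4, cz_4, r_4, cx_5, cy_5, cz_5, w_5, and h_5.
cx_1 = 4, cy_1 = 5, cz_1 = 1, h_1 = 5, cx_2 = 5, cy_2 = 4, cz_2 = 5, cx_3 = 5, cy_3 = 5.5, cz_3 = 7, r_3 = 2, cy_4 = 2, cz_4 = 3.5, r_4 = 2, cx_5 = 3.5, cy_5 = 6, cz_5 = 5, w_5 = 2.5, h_5 = 1.5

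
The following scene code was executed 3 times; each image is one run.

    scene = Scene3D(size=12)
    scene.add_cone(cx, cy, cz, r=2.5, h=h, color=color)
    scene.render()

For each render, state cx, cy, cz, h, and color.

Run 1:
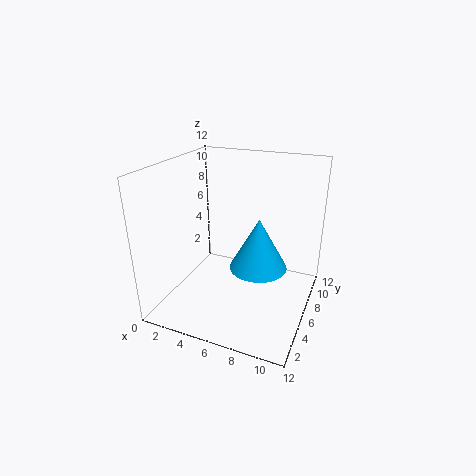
cx = 7.5
cy = 7
cz = 3
h = 4.5
color = 'deepskyblue'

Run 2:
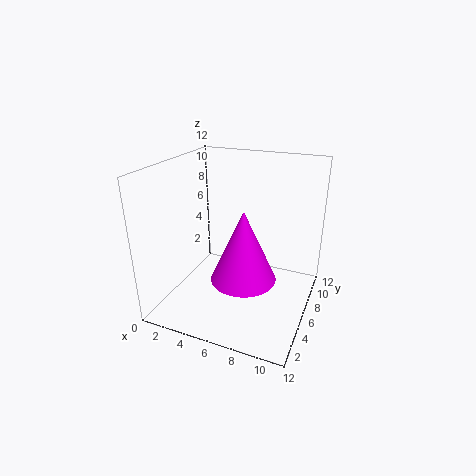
cx = 7.5
cy = 3.5
cz = 4
h = 5.5
color = 'magenta'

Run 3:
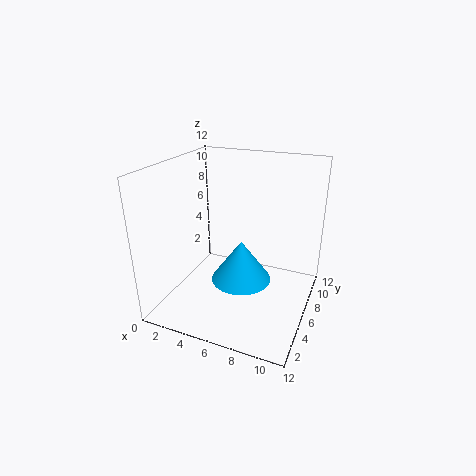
cx = 6.5
cy = 5.5
cz = 2.5
h = 3.5
color = 'deepskyblue'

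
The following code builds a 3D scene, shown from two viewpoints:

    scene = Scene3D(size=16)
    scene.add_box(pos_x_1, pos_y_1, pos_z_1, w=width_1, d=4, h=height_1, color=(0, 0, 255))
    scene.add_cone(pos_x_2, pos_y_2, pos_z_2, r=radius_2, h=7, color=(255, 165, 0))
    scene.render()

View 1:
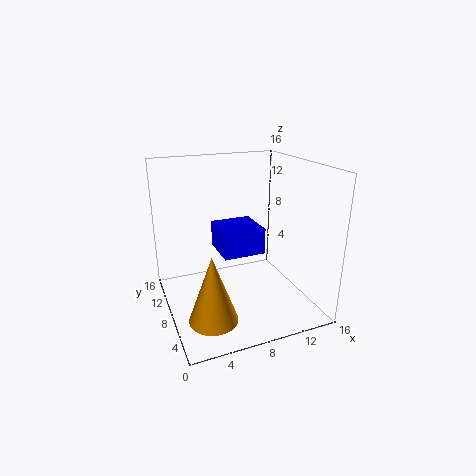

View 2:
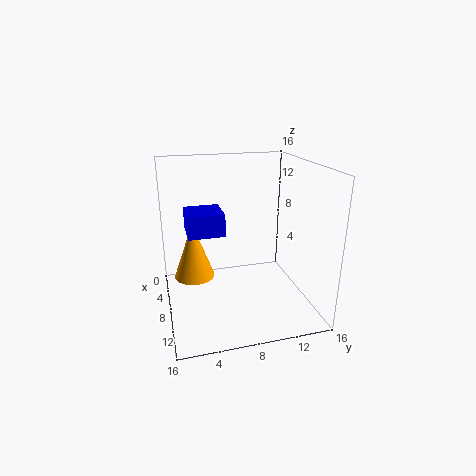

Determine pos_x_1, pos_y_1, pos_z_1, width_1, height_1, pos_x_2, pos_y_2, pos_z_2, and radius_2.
pos_x_1 = 4.5, pos_y_1 = 2.5, pos_z_1 = 8.5, width_1 = 4, height_1 = 2.5, pos_x_2 = 3.5, pos_y_2 = 3.5, pos_z_2 = 1.5, radius_2 = 2.5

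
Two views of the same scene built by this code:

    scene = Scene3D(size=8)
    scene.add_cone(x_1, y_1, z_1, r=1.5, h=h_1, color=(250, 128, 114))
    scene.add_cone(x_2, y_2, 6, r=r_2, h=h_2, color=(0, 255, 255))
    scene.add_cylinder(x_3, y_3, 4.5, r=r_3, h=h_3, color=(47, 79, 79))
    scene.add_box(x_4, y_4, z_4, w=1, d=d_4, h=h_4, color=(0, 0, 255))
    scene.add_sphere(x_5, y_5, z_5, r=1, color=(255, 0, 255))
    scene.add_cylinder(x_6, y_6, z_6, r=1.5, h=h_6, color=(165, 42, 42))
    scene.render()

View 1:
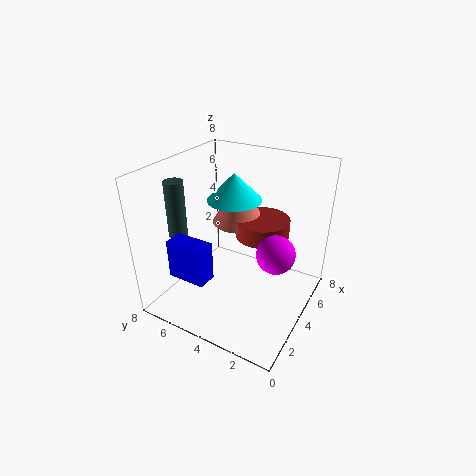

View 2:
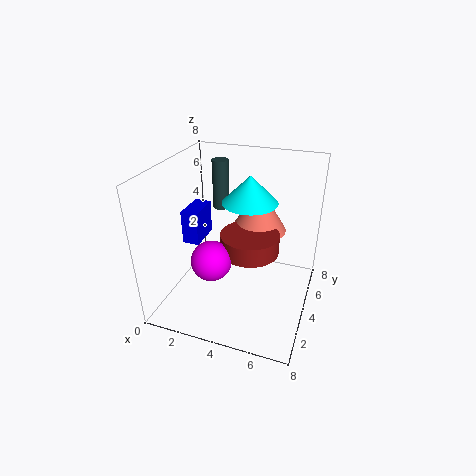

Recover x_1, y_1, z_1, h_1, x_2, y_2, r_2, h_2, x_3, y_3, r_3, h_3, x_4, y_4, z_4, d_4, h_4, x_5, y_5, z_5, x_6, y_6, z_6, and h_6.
x_1 = 5, y_1 = 4.5, z_1 = 4.5, h_1 = 2.5, x_2 = 4.5, y_2 = 4.5, r_2 = 1.5, h_2 = 1.5, x_3 = 2, y_3 = 6.5, r_3 = 0.5, h_3 = 3, x_4 = 0.5, y_4 = 4, z_4 = 3, d_4 = 2, h_4 = 2, x_5 = 3.5, y_5 = 1.5, z_5 = 4, x_6 = 5, y_6 = 3, z_6 = 4, h_6 = 1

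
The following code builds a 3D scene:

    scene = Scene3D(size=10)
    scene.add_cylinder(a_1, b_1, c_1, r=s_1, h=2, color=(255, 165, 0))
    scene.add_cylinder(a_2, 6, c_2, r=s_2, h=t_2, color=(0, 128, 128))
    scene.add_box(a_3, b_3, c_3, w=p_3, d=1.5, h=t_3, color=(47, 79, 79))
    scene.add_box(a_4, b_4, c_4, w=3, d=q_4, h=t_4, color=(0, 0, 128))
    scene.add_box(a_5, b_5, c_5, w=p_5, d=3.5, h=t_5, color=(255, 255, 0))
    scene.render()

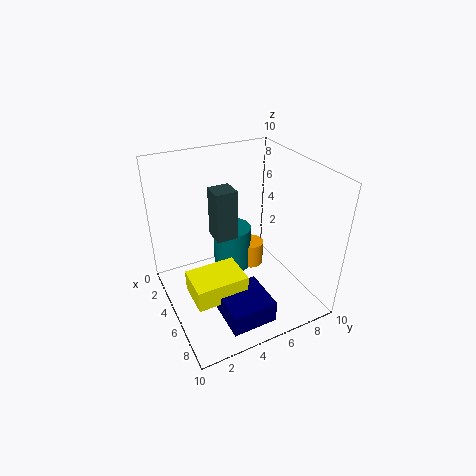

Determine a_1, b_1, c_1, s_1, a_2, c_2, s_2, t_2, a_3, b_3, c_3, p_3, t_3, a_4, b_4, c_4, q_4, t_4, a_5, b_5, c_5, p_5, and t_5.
a_1 = 2.5
b_1 = 7.5
c_1 = 0.5
s_1 = 1
a_2 = 2
c_2 = 0.5
s_2 = 1.5
t_2 = 3.5
a_3 = 3.5
b_3 = 3.5
c_3 = 5
p_3 = 1.5
t_3 = 3.5
a_4 = 6.5
b_4 = 2.5
c_4 = 1
q_4 = 3
t_4 = 1.5
a_5 = 5
b_5 = 1
c_5 = 2
p_5 = 2.5
t_5 = 1.5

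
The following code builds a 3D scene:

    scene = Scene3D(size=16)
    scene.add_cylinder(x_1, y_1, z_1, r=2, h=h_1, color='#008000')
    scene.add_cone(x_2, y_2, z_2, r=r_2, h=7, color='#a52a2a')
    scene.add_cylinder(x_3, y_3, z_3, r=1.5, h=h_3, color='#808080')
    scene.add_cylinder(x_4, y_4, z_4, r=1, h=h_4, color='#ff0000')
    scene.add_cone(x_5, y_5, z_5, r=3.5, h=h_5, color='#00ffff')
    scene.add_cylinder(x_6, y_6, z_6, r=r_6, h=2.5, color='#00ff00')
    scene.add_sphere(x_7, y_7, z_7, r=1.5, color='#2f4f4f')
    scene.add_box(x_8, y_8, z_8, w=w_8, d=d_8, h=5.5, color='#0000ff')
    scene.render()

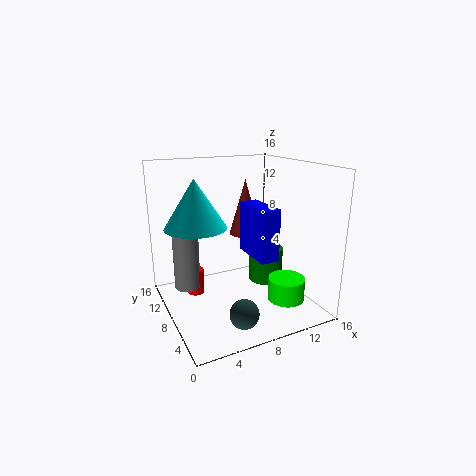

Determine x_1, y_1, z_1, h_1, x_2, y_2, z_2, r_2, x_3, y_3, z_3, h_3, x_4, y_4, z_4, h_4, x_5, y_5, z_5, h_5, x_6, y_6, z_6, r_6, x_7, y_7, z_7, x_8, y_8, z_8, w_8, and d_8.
x_1 = 12
y_1 = 8.5
z_1 = 2
h_1 = 4
x_2 = 11.5
y_2 = 13
z_2 = 6.5
r_2 = 2
x_3 = 3
y_3 = 11.5
z_3 = 1.5
h_3 = 7
x_4 = 4
y_4 = 11.5
z_4 = 0.5
h_4 = 3
x_5 = 4
y_5 = 10.5
z_5 = 9
h_5 = 5.5
x_6 = 12
y_6 = 4
z_6 = 1.5
r_6 = 2
x_7 = 6
y_7 = 2.5
z_7 = 2
x_8 = 8.5
y_8 = 3.5
z_8 = 6.5
w_8 = 2
d_8 = 5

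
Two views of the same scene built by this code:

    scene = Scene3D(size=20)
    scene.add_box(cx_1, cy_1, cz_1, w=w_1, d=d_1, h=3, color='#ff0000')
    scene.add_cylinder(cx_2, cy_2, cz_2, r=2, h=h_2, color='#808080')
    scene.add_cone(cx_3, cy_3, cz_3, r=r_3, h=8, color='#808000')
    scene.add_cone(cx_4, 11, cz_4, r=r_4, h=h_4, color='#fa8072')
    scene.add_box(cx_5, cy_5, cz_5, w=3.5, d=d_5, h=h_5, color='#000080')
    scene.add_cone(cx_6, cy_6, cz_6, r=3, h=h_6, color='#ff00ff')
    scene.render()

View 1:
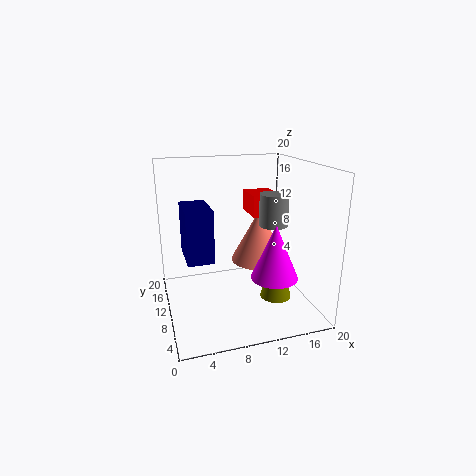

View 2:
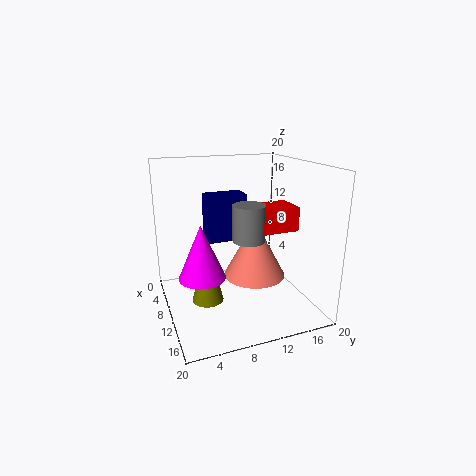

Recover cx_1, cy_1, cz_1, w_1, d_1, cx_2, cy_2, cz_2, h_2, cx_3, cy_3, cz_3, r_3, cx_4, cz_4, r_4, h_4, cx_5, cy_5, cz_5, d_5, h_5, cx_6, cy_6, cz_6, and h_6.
cx_1 = 12.5; cy_1 = 10.5; cz_1 = 12.5; w_1 = 4; d_1 = 5; cx_2 = 15; cy_2 = 9.5; cz_2 = 11.5; h_2 = 4.5; cx_3 = 13.5; cy_3 = 4.5; cz_3 = 3.5; r_3 = 2; cx_4 = 13.5; cz_4 = 6; r_4 = 4; h_4 = 7.5; cx_5 = 2.5; cy_5 = 7; cz_5 = 8; d_5 = 6; h_5 = 7; cx_6 = 13; cy_6 = 4; cz_6 = 6.5; h_6 = 7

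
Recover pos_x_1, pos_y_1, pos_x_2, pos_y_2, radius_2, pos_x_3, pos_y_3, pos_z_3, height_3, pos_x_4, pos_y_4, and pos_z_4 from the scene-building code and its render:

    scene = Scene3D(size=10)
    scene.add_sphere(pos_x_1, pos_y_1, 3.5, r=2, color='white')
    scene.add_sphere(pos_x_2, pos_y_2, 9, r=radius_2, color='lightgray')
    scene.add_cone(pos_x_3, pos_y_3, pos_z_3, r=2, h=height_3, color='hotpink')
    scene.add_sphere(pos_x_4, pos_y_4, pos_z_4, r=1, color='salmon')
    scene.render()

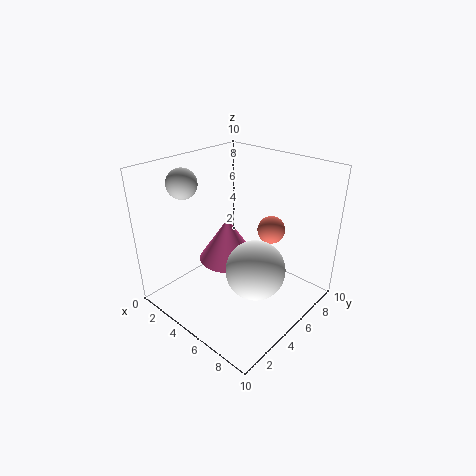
pos_x_1 = 7
pos_y_1 = 4.5
pos_x_2 = 2.5
pos_y_2 = 2.5
radius_2 = 1
pos_x_3 = 4.5
pos_y_3 = 4.5
pos_z_3 = 3.5
height_3 = 3
pos_x_4 = 6
pos_y_4 = 7.5
pos_z_4 = 5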